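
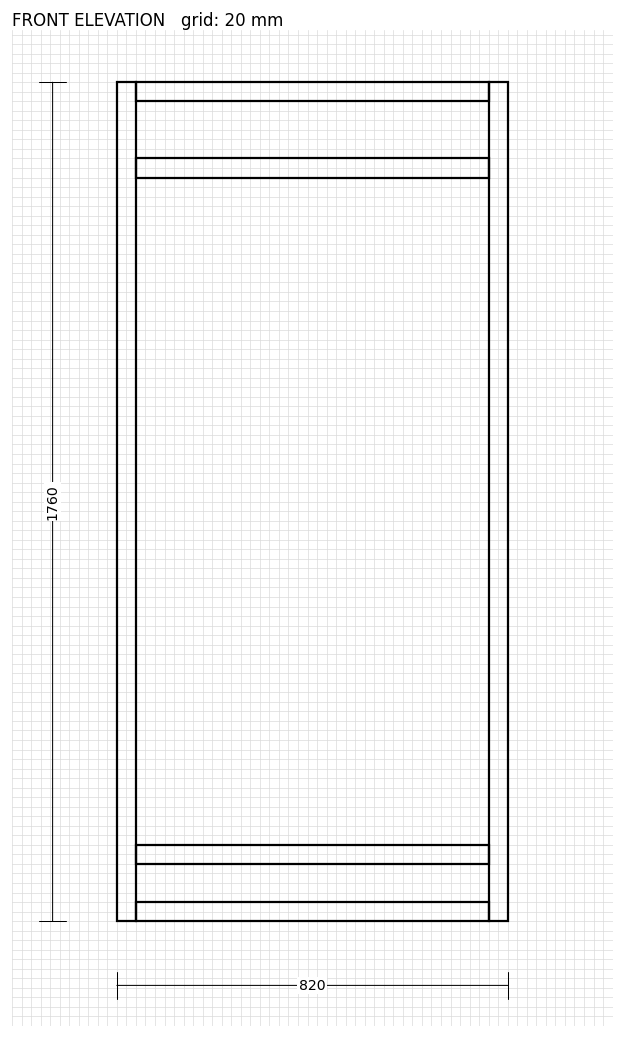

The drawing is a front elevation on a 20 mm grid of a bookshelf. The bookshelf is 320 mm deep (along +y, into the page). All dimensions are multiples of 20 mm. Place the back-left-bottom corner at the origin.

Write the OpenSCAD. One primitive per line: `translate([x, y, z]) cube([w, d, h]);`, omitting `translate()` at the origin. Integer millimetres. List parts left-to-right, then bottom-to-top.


cube([40, 320, 1760]);
translate([40, 0, 0]) cube([740, 320, 40]);
translate([40, 0, 120]) cube([740, 320, 40]);
translate([40, 0, 1560]) cube([740, 320, 40]);
translate([40, 0, 1720]) cube([740, 320, 40]);
translate([780, 0, 0]) cube([40, 320, 1760]);


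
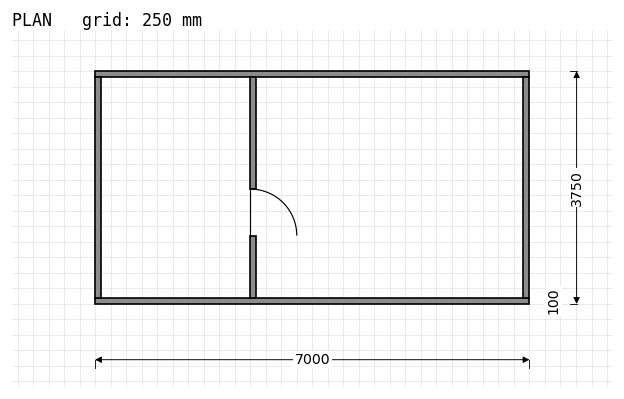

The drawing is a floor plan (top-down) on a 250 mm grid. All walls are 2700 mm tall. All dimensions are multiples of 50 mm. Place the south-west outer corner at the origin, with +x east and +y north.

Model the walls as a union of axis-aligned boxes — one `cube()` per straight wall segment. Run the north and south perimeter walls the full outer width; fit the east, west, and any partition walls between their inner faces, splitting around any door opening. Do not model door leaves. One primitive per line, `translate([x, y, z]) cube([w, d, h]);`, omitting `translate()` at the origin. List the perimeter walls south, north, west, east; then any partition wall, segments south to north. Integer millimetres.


cube([7000, 100, 2700]);
translate([0, 3650, 0]) cube([7000, 100, 2700]);
translate([0, 100, 0]) cube([100, 3550, 2700]);
translate([6900, 100, 0]) cube([100, 3550, 2700]);
translate([2500, 100, 0]) cube([100, 1000, 2700]);
translate([2500, 1850, 0]) cube([100, 1800, 2700]);


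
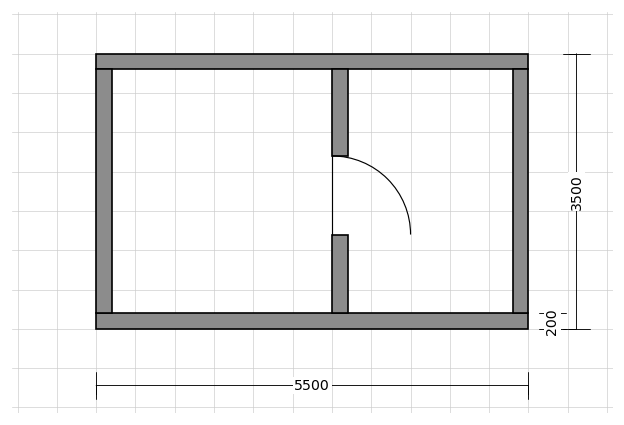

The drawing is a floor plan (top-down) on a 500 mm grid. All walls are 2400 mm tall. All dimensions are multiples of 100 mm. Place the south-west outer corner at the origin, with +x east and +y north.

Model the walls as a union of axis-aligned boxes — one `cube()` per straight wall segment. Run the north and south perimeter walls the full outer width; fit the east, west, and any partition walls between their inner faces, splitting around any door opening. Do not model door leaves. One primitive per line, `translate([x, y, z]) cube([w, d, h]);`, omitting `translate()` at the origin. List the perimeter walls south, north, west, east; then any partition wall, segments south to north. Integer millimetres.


cube([5500, 200, 2400]);
translate([0, 3300, 0]) cube([5500, 200, 2400]);
translate([0, 200, 0]) cube([200, 3100, 2400]);
translate([5300, 200, 0]) cube([200, 3100, 2400]);
translate([3000, 200, 0]) cube([200, 1000, 2400]);
translate([3000, 2200, 0]) cube([200, 1100, 2400]);


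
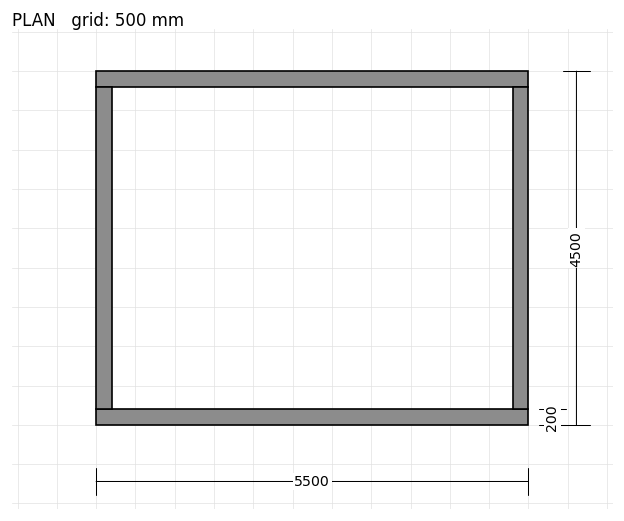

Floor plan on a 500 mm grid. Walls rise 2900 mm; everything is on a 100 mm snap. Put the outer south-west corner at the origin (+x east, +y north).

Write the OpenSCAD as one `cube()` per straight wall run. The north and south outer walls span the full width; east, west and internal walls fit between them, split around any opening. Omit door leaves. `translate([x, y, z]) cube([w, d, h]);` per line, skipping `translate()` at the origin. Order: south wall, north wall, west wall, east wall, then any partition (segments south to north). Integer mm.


cube([5500, 200, 2900]);
translate([0, 4300, 0]) cube([5500, 200, 2900]);
translate([0, 200, 0]) cube([200, 4100, 2900]);
translate([5300, 200, 0]) cube([200, 4100, 2900]);


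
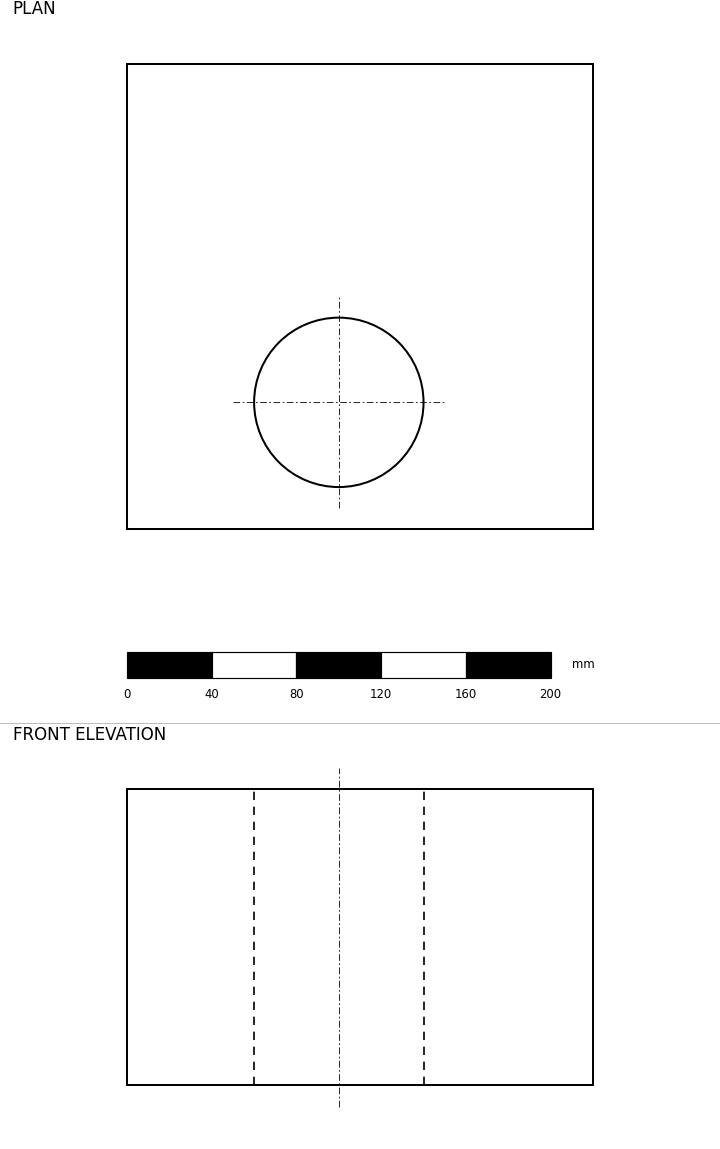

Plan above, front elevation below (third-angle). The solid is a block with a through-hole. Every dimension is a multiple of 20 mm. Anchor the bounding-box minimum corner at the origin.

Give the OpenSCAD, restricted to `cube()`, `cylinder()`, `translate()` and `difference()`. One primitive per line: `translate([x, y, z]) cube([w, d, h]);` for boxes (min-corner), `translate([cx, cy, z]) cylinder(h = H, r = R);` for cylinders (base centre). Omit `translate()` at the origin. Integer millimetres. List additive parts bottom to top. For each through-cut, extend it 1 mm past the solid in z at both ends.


difference() {
  cube([220, 220, 140]);
  translate([100, 60, -1]) cylinder(h = 142, r = 40);
}


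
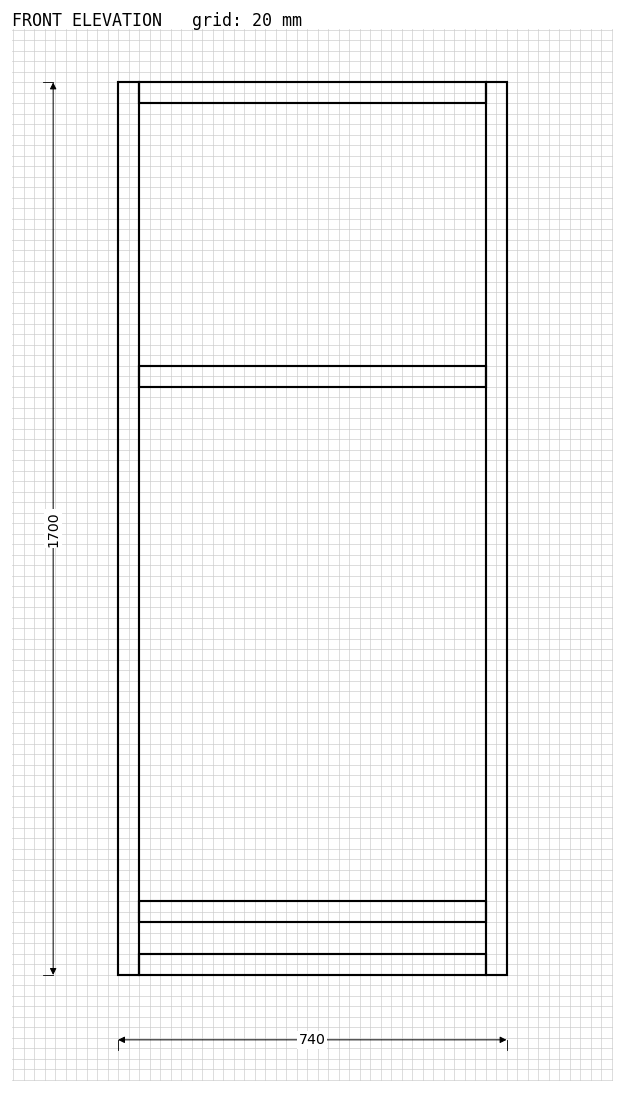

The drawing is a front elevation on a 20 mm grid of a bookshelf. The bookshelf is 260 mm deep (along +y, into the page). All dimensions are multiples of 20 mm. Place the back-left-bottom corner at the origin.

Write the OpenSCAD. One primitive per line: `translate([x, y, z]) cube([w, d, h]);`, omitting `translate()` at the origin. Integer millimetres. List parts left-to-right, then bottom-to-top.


cube([40, 260, 1700]);
translate([40, 0, 0]) cube([660, 260, 40]);
translate([40, 0, 100]) cube([660, 260, 40]);
translate([40, 0, 1120]) cube([660, 260, 40]);
translate([40, 0, 1660]) cube([660, 260, 40]);
translate([700, 0, 0]) cube([40, 260, 1700]);


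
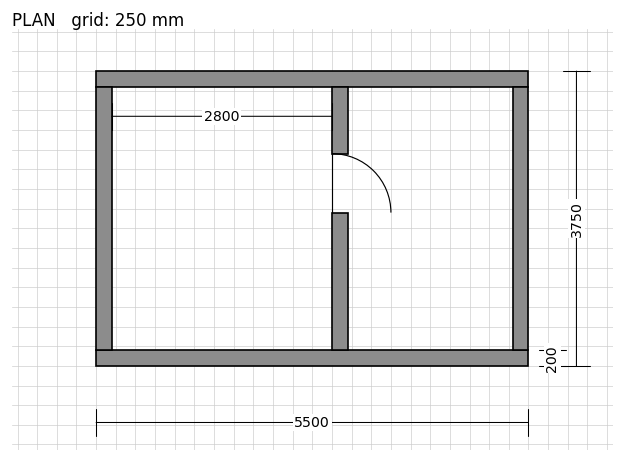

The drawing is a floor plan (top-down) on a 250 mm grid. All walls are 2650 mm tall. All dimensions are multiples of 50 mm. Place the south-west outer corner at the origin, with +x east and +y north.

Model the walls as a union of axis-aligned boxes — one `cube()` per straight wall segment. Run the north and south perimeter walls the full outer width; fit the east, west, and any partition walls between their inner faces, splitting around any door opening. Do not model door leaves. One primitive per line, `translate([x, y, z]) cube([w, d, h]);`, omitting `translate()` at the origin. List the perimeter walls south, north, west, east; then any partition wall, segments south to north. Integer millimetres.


cube([5500, 200, 2650]);
translate([0, 3550, 0]) cube([5500, 200, 2650]);
translate([0, 200, 0]) cube([200, 3350, 2650]);
translate([5300, 200, 0]) cube([200, 3350, 2650]);
translate([3000, 200, 0]) cube([200, 1750, 2650]);
translate([3000, 2700, 0]) cube([200, 850, 2650]);


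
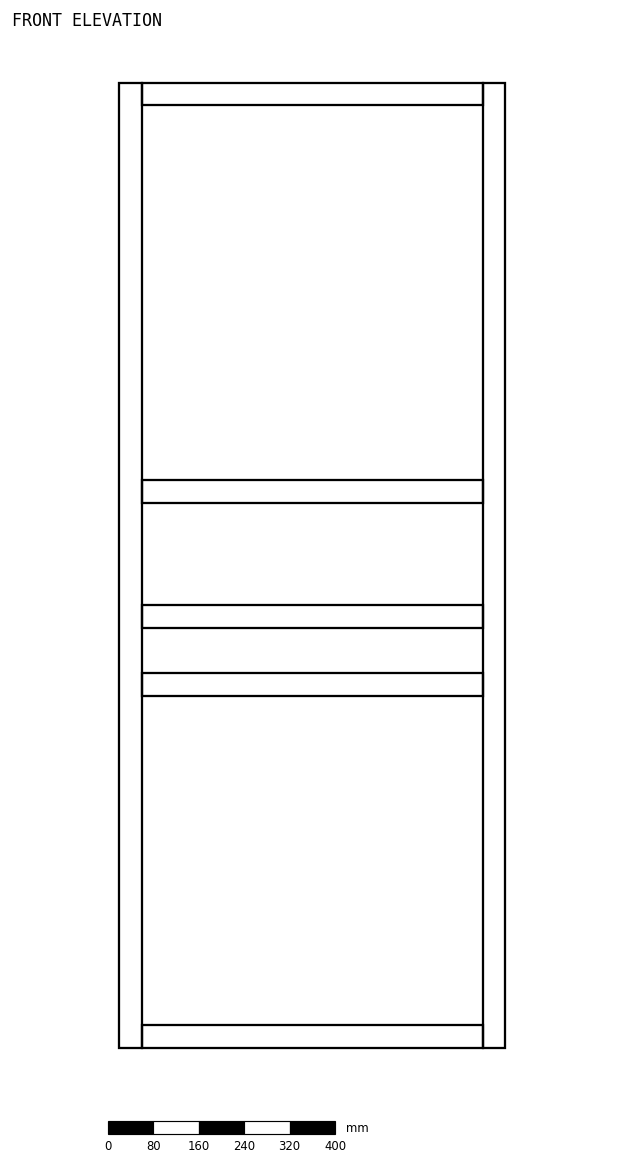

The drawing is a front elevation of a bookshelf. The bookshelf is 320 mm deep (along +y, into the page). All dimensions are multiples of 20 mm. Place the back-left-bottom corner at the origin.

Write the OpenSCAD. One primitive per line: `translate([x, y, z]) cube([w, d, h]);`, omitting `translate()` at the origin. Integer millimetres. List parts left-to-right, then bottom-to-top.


cube([40, 320, 1700]);
translate([40, 0, 0]) cube([600, 320, 40]);
translate([40, 0, 620]) cube([600, 320, 40]);
translate([40, 0, 740]) cube([600, 320, 40]);
translate([40, 0, 960]) cube([600, 320, 40]);
translate([40, 0, 1660]) cube([600, 320, 40]);
translate([640, 0, 0]) cube([40, 320, 1700]);


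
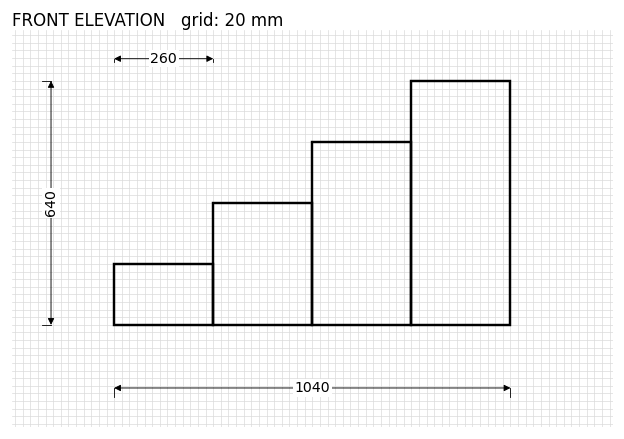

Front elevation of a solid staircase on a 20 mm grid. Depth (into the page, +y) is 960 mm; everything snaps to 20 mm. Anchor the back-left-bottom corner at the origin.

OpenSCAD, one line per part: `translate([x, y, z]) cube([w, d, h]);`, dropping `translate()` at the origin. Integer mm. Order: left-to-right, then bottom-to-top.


cube([260, 960, 160]);
translate([260, 0, 0]) cube([260, 960, 320]);
translate([520, 0, 0]) cube([260, 960, 480]);
translate([780, 0, 0]) cube([260, 960, 640]);


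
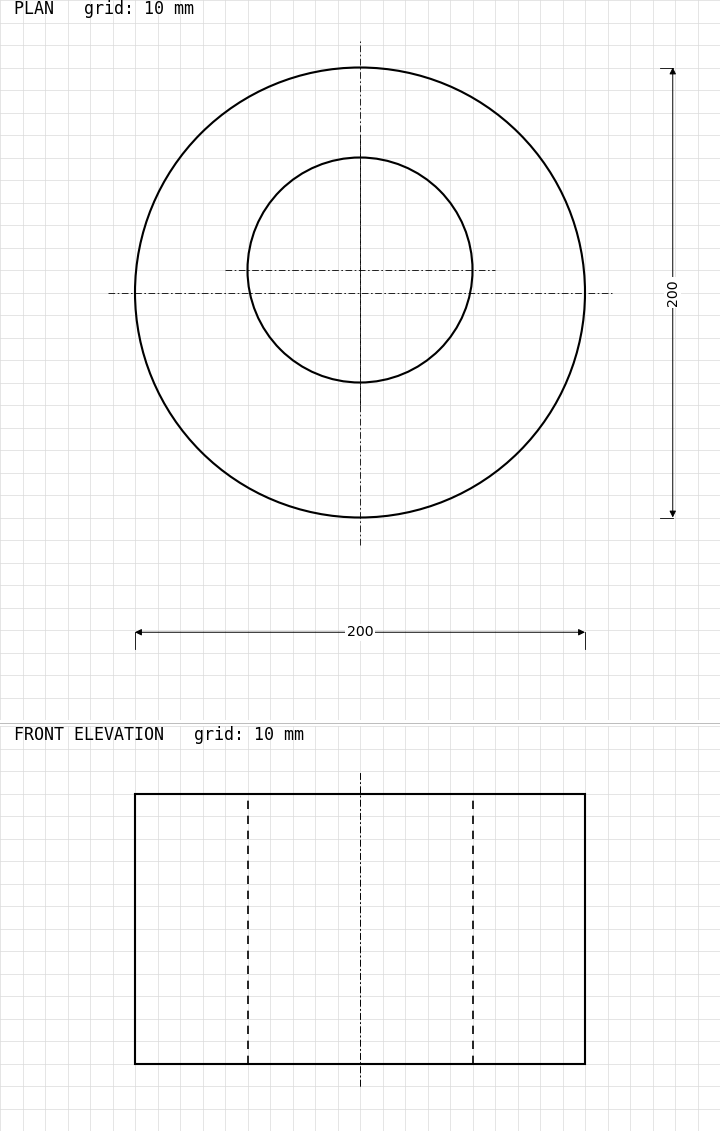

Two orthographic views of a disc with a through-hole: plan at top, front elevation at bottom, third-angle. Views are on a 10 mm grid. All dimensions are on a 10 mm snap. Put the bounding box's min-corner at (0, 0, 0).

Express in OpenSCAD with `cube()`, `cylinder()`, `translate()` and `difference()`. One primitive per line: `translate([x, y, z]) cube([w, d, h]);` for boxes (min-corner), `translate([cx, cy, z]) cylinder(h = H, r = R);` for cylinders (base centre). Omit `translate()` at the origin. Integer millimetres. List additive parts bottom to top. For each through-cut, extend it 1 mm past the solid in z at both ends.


difference() {
  translate([100, 100, 0]) cylinder(h = 120, r = 100);
  translate([100, 110, -1]) cylinder(h = 122, r = 50);
}


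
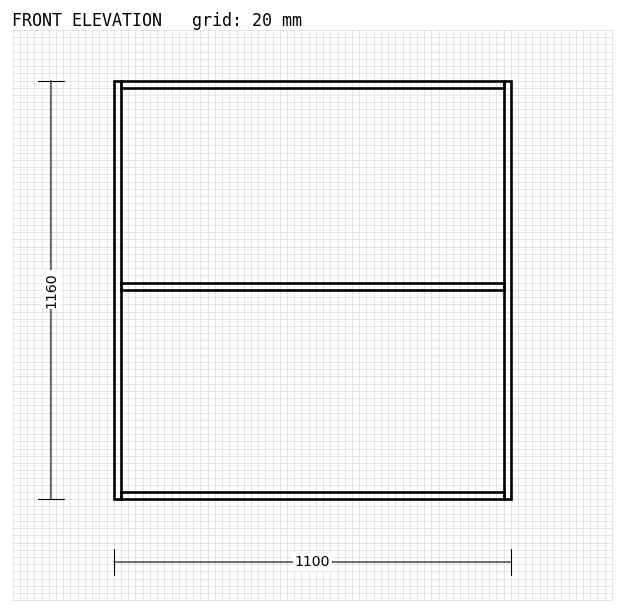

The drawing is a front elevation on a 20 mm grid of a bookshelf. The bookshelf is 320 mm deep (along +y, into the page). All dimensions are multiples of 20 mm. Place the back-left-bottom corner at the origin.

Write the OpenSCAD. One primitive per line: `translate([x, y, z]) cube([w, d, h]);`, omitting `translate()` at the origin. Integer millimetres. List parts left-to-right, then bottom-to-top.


cube([20, 320, 1160]);
translate([20, 0, 0]) cube([1060, 320, 20]);
translate([20, 0, 580]) cube([1060, 320, 20]);
translate([20, 0, 1140]) cube([1060, 320, 20]);
translate([1080, 0, 0]) cube([20, 320, 1160]);


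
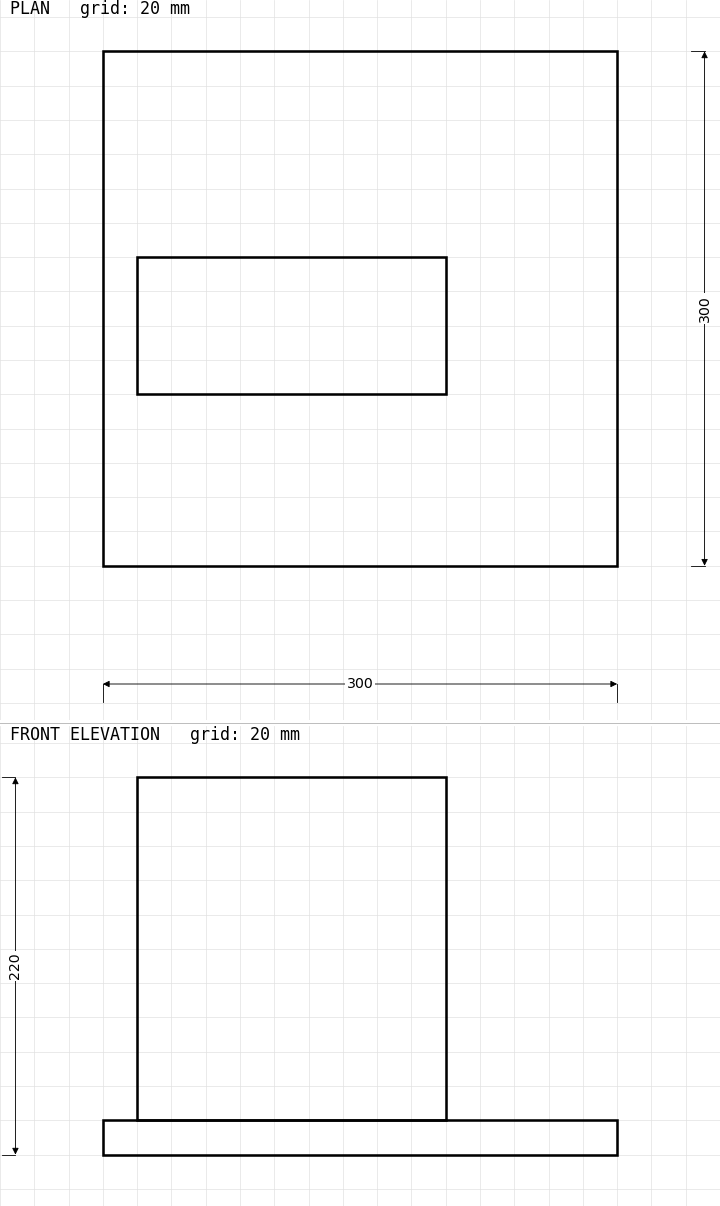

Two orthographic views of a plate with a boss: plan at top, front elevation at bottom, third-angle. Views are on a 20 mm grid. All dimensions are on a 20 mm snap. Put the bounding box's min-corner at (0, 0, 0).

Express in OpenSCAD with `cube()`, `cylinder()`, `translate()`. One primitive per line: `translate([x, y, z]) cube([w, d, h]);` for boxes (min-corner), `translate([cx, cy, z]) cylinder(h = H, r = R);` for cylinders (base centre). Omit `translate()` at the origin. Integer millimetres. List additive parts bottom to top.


cube([300, 300, 20]);
translate([20, 100, 20]) cube([180, 80, 200]);


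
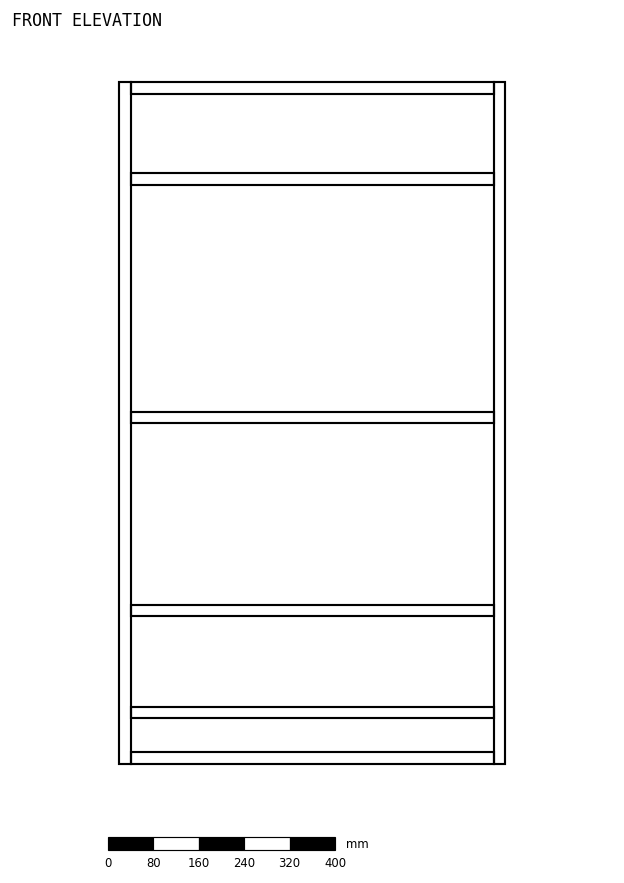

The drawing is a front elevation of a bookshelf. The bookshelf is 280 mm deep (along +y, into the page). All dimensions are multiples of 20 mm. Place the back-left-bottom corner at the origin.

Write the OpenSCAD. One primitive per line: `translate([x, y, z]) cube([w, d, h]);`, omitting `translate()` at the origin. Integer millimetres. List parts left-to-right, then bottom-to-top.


cube([20, 280, 1200]);
translate([20, 0, 0]) cube([640, 280, 20]);
translate([20, 0, 80]) cube([640, 280, 20]);
translate([20, 0, 260]) cube([640, 280, 20]);
translate([20, 0, 600]) cube([640, 280, 20]);
translate([20, 0, 1020]) cube([640, 280, 20]);
translate([20, 0, 1180]) cube([640, 280, 20]);
translate([660, 0, 0]) cube([20, 280, 1200]);


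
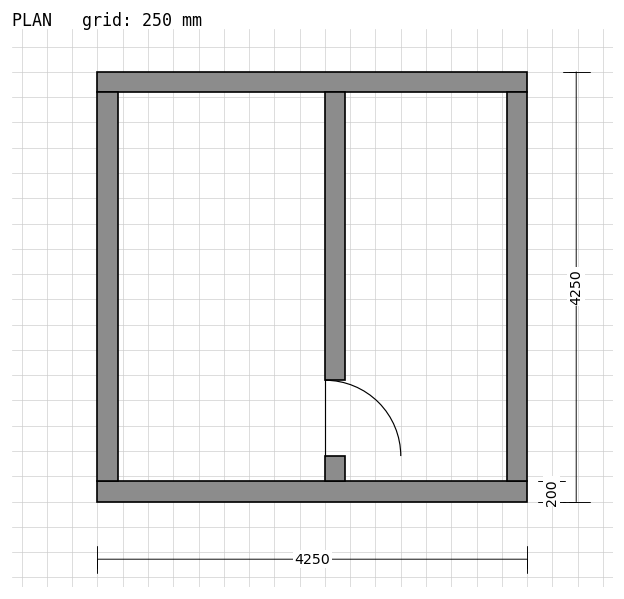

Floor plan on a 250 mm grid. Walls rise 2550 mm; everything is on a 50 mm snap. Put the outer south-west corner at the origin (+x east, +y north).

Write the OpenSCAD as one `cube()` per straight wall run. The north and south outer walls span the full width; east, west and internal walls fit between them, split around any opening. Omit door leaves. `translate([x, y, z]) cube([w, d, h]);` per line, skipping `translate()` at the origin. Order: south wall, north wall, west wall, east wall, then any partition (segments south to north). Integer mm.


cube([4250, 200, 2550]);
translate([0, 4050, 0]) cube([4250, 200, 2550]);
translate([0, 200, 0]) cube([200, 3850, 2550]);
translate([4050, 200, 0]) cube([200, 3850, 2550]);
translate([2250, 200, 0]) cube([200, 250, 2550]);
translate([2250, 1200, 0]) cube([200, 2850, 2550]);


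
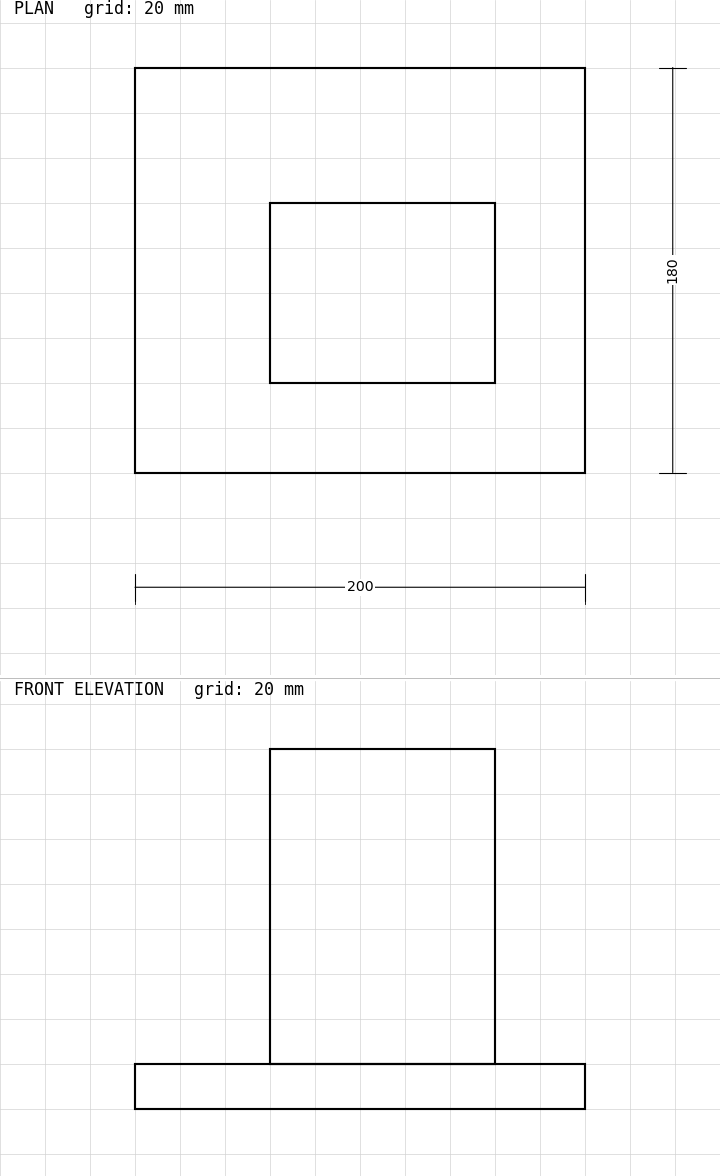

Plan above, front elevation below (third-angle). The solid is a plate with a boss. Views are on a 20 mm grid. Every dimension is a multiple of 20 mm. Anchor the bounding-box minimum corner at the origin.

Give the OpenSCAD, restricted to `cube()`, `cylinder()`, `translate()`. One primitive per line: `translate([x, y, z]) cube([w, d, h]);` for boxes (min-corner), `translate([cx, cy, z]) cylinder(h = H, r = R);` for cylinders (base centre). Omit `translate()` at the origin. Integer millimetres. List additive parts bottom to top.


cube([200, 180, 20]);
translate([60, 40, 20]) cube([100, 80, 140]);


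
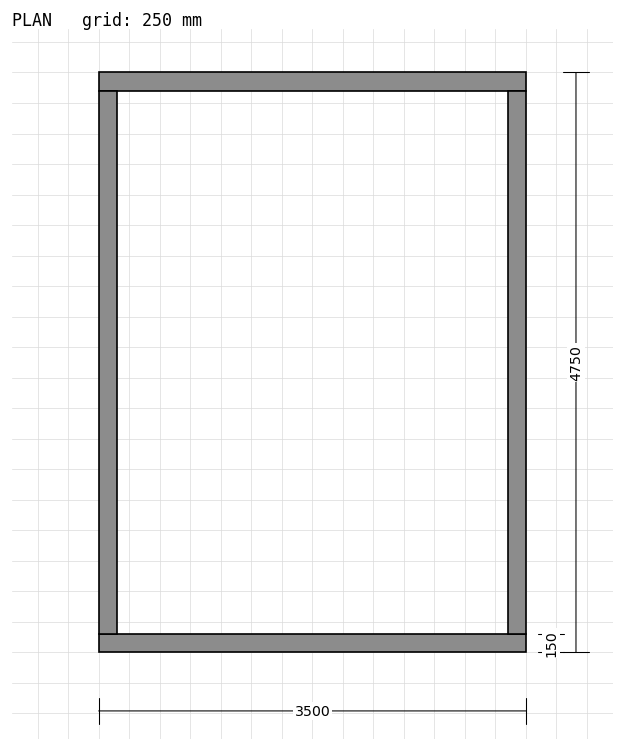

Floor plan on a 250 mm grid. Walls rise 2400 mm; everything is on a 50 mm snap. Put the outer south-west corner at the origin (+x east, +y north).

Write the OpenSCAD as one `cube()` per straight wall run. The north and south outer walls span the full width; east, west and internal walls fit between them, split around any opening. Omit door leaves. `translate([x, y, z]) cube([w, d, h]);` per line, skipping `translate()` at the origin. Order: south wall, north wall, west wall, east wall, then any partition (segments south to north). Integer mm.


cube([3500, 150, 2400]);
translate([0, 4600, 0]) cube([3500, 150, 2400]);
translate([0, 150, 0]) cube([150, 4450, 2400]);
translate([3350, 150, 0]) cube([150, 4450, 2400]);


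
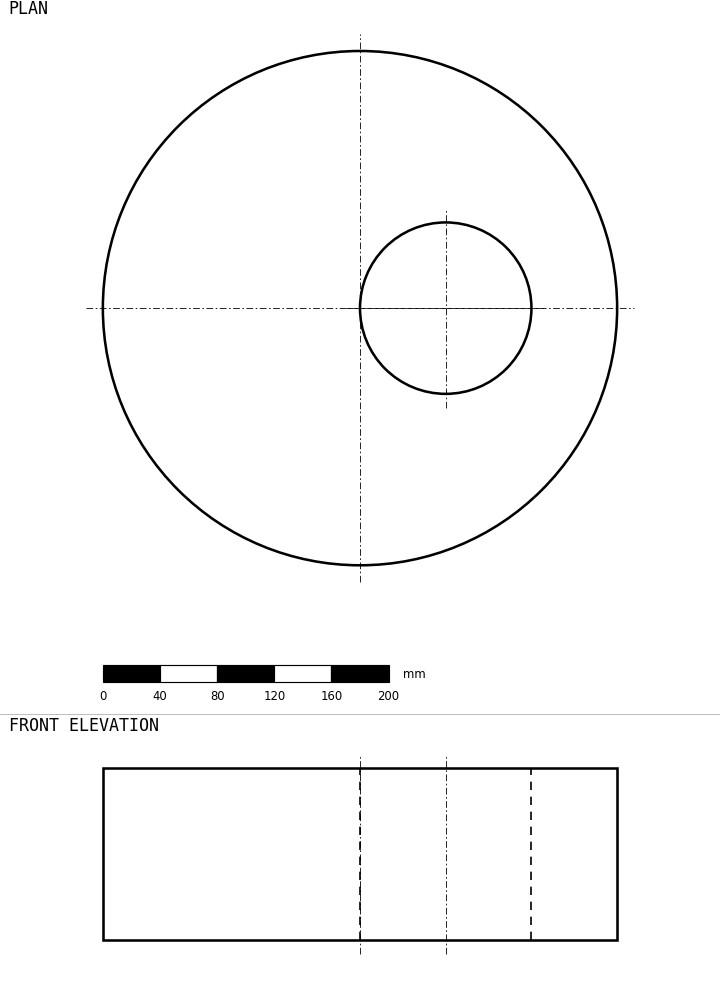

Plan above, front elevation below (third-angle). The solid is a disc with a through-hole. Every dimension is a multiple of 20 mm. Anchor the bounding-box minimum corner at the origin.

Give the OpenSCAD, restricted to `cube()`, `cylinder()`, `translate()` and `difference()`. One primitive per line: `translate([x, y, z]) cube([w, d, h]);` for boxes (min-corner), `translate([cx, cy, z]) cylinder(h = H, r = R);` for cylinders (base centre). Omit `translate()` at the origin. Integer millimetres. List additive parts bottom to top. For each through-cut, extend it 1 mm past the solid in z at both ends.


difference() {
  translate([180, 180, 0]) cylinder(h = 120, r = 180);
  translate([240, 180, -1]) cylinder(h = 122, r = 60);
}


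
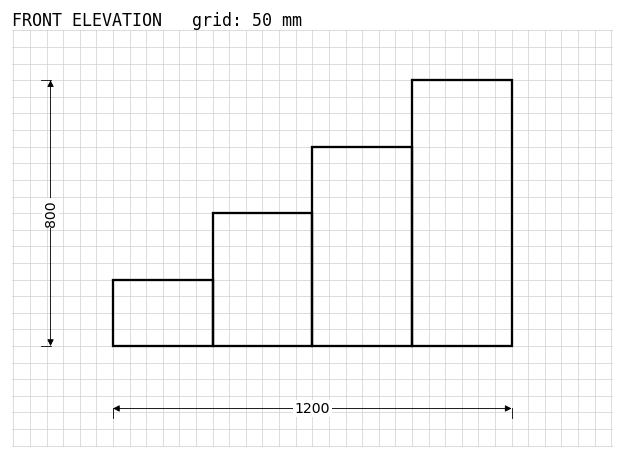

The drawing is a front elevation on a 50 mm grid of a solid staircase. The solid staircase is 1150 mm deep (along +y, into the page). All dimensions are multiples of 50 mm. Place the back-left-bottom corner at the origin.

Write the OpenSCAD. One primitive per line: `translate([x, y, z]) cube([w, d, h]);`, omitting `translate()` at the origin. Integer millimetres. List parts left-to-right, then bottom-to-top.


cube([300, 1150, 200]);
translate([300, 0, 0]) cube([300, 1150, 400]);
translate([600, 0, 0]) cube([300, 1150, 600]);
translate([900, 0, 0]) cube([300, 1150, 800]);


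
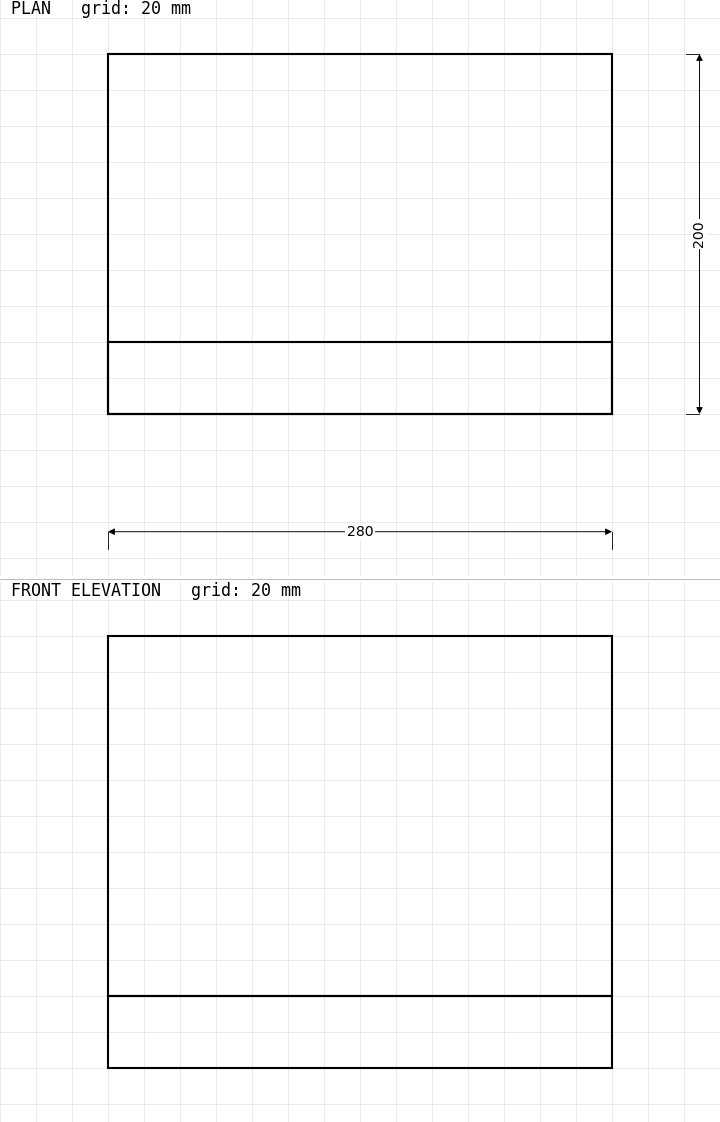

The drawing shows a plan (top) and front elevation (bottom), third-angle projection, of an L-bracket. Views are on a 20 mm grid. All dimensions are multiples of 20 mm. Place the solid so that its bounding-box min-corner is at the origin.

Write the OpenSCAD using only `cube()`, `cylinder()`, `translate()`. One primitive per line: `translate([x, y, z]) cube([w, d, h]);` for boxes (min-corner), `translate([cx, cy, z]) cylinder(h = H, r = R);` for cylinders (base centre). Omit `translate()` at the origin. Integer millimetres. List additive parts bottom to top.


cube([280, 200, 40]);
translate([0, 0, 40]) cube([280, 40, 200]);


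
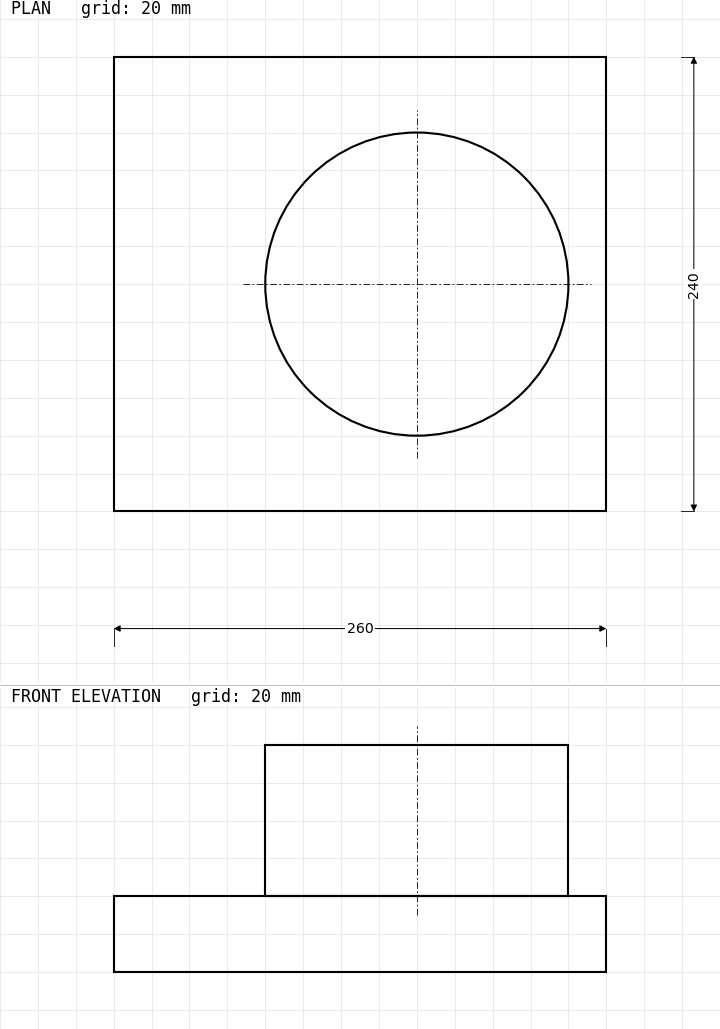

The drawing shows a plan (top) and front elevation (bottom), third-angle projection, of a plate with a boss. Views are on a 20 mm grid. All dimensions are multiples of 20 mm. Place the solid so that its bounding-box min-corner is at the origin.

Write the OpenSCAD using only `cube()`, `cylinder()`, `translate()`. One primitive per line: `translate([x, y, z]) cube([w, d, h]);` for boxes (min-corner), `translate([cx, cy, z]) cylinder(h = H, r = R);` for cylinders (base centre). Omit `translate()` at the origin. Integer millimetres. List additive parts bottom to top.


cube([260, 240, 40]);
translate([160, 120, 40]) cylinder(h = 80, r = 80);


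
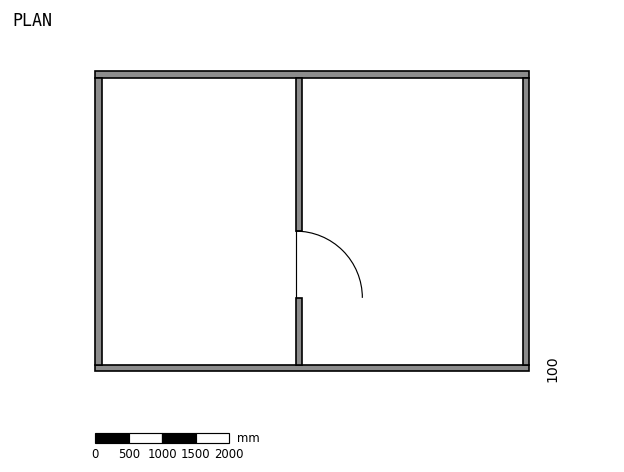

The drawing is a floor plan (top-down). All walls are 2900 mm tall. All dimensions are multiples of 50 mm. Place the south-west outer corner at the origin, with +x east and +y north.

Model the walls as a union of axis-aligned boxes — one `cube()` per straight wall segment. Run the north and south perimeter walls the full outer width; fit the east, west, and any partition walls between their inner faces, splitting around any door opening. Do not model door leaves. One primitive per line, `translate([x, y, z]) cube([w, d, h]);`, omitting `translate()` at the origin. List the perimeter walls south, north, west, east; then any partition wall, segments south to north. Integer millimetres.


cube([6500, 100, 2900]);
translate([0, 4400, 0]) cube([6500, 100, 2900]);
translate([0, 100, 0]) cube([100, 4300, 2900]);
translate([6400, 100, 0]) cube([100, 4300, 2900]);
translate([3000, 100, 0]) cube([100, 1000, 2900]);
translate([3000, 2100, 0]) cube([100, 2300, 2900]);


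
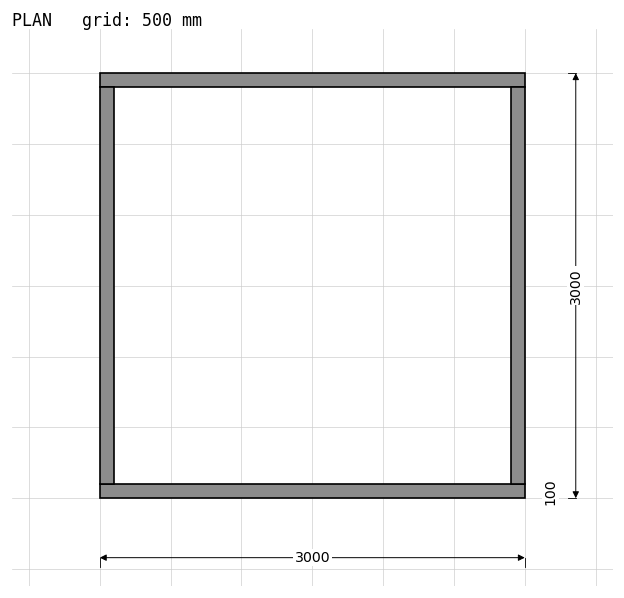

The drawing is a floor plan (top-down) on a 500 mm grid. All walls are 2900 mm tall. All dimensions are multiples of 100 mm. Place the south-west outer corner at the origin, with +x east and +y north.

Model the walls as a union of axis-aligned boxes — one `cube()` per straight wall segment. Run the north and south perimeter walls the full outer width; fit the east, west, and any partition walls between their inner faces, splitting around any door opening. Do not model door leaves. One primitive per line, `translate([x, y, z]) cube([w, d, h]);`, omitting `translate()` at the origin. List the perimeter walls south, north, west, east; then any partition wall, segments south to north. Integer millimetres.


cube([3000, 100, 2900]);
translate([0, 2900, 0]) cube([3000, 100, 2900]);
translate([0, 100, 0]) cube([100, 2800, 2900]);
translate([2900, 100, 0]) cube([100, 2800, 2900]);


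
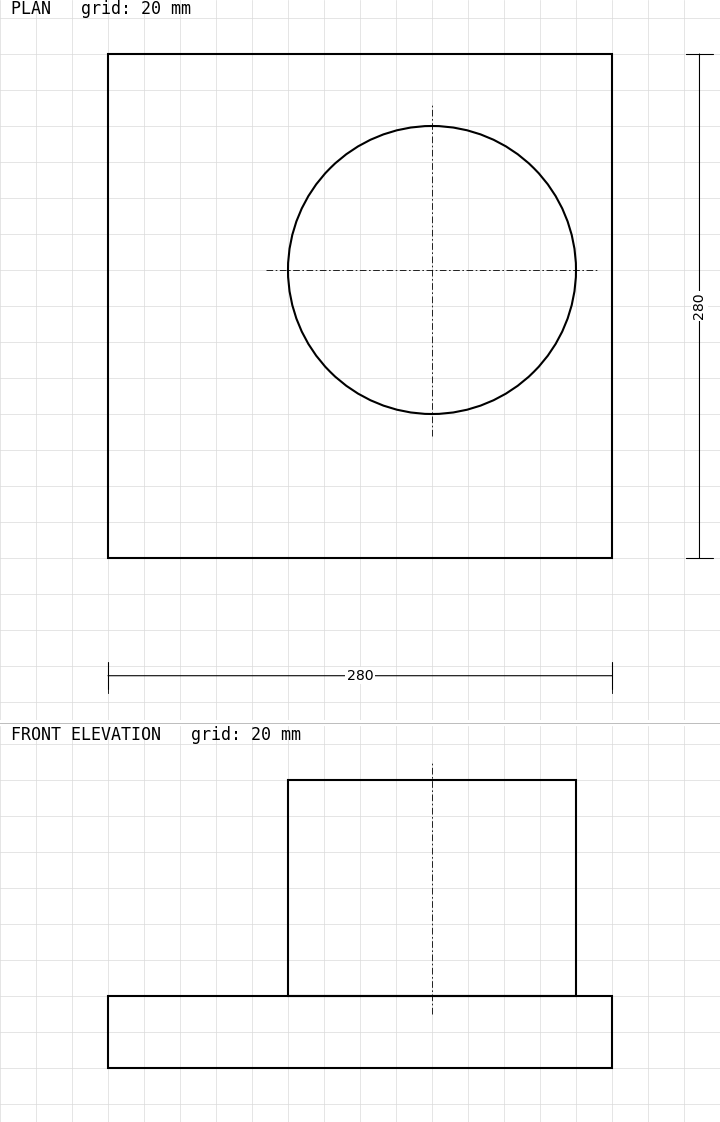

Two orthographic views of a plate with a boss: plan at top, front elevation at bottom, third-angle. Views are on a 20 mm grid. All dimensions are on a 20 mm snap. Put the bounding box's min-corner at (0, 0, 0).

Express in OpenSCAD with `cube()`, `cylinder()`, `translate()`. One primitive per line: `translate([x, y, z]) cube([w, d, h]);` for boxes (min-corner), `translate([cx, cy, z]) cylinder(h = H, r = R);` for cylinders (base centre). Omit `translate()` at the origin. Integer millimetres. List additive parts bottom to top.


cube([280, 280, 40]);
translate([180, 160, 40]) cylinder(h = 120, r = 80);


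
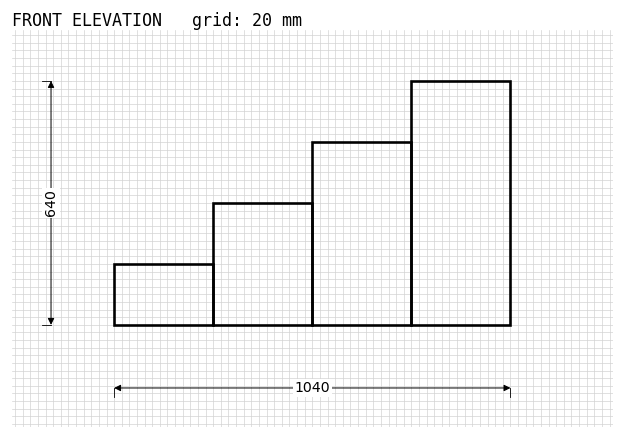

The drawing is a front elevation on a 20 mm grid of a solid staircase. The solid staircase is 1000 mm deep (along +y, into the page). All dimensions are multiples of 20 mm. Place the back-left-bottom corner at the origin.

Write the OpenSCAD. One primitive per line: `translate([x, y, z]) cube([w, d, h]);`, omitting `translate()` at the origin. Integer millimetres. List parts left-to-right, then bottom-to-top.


cube([260, 1000, 160]);
translate([260, 0, 0]) cube([260, 1000, 320]);
translate([520, 0, 0]) cube([260, 1000, 480]);
translate([780, 0, 0]) cube([260, 1000, 640]);


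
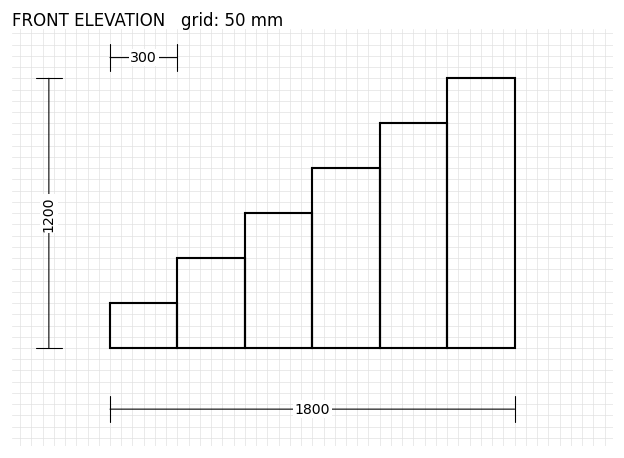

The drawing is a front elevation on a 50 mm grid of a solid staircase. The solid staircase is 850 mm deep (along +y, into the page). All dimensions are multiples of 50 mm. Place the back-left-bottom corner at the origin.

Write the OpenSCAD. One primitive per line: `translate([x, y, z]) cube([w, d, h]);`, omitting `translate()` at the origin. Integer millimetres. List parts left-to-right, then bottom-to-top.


cube([300, 850, 200]);
translate([300, 0, 0]) cube([300, 850, 400]);
translate([600, 0, 0]) cube([300, 850, 600]);
translate([900, 0, 0]) cube([300, 850, 800]);
translate([1200, 0, 0]) cube([300, 850, 1000]);
translate([1500, 0, 0]) cube([300, 850, 1200]);


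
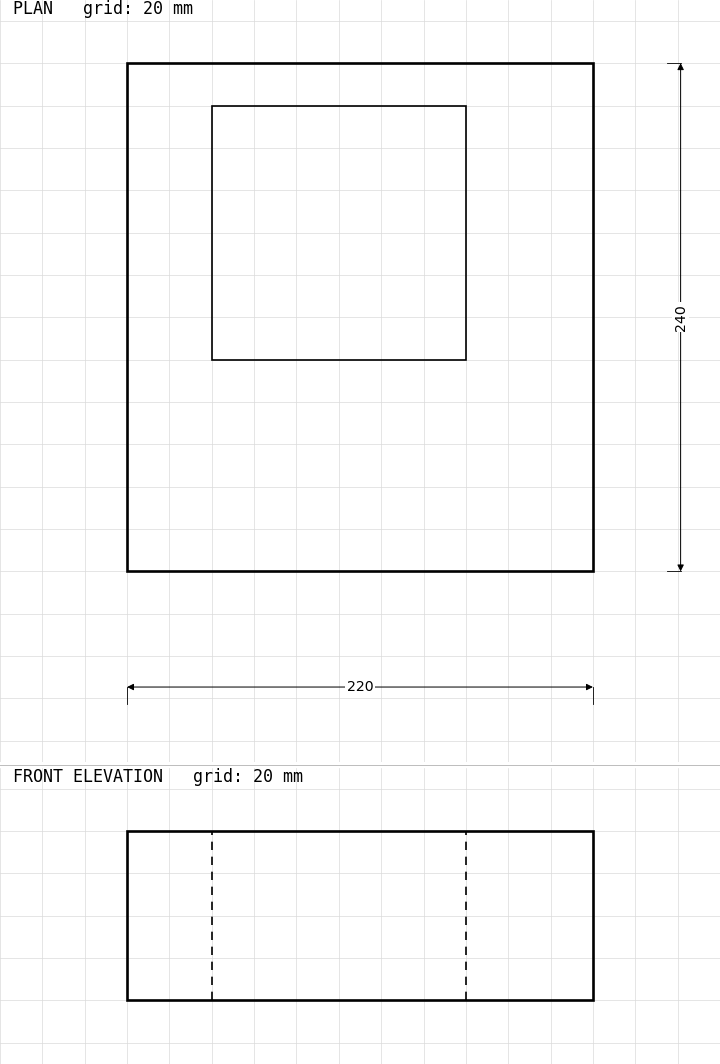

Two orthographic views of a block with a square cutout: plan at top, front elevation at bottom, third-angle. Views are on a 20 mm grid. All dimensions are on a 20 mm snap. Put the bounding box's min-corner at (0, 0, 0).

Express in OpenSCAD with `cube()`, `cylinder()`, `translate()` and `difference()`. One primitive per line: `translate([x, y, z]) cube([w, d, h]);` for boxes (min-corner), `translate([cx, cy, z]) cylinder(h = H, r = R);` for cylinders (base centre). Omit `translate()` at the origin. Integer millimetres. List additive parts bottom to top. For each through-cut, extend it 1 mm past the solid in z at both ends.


difference() {
  cube([220, 240, 80]);
  translate([40, 100, -1]) cube([120, 120, 82]);
}


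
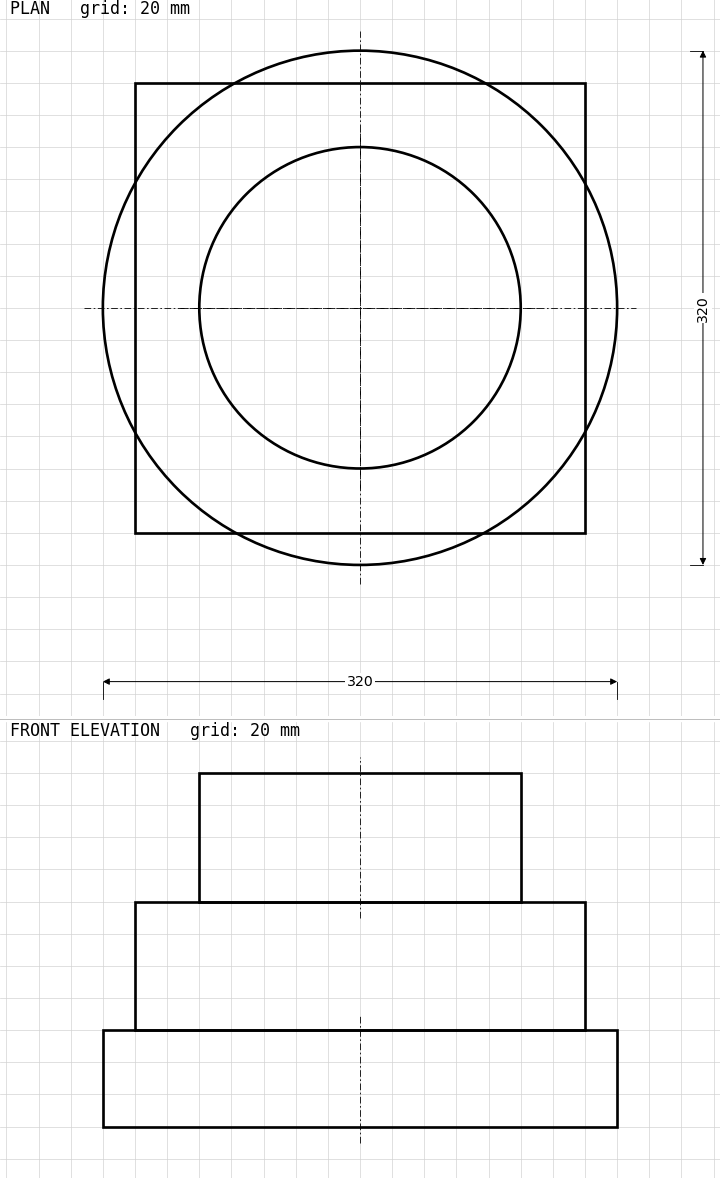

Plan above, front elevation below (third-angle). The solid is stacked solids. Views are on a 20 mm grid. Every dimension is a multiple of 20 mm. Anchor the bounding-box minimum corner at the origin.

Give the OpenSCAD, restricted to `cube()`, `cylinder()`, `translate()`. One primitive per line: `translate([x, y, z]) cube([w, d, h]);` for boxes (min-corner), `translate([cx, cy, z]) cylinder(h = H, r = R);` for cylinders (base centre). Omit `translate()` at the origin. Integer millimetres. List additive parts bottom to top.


translate([160, 160, 0]) cylinder(h = 60, r = 160);
translate([20, 20, 60]) cube([280, 280, 80]);
translate([160, 160, 140]) cylinder(h = 80, r = 100);


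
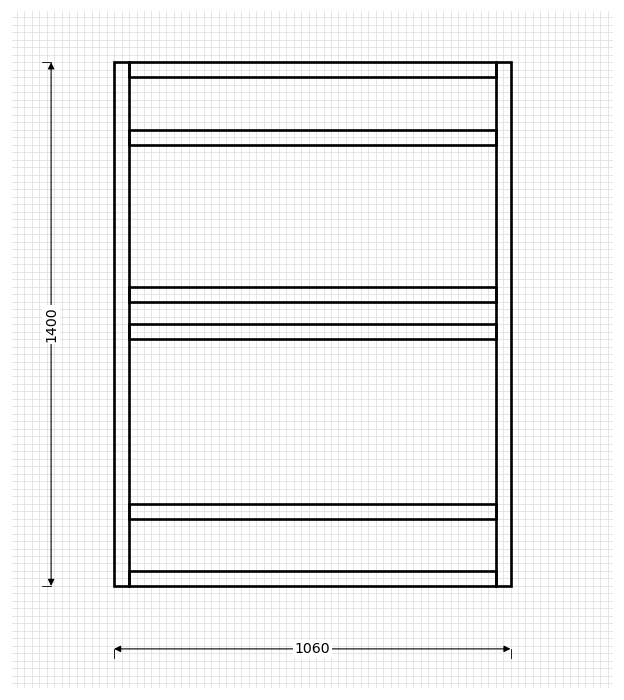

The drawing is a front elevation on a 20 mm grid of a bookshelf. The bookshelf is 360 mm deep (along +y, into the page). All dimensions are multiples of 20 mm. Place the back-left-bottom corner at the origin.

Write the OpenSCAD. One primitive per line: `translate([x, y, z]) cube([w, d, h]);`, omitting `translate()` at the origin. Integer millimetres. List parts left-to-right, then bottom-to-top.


cube([40, 360, 1400]);
translate([40, 0, 0]) cube([980, 360, 40]);
translate([40, 0, 180]) cube([980, 360, 40]);
translate([40, 0, 660]) cube([980, 360, 40]);
translate([40, 0, 760]) cube([980, 360, 40]);
translate([40, 0, 1180]) cube([980, 360, 40]);
translate([40, 0, 1360]) cube([980, 360, 40]);
translate([1020, 0, 0]) cube([40, 360, 1400]);


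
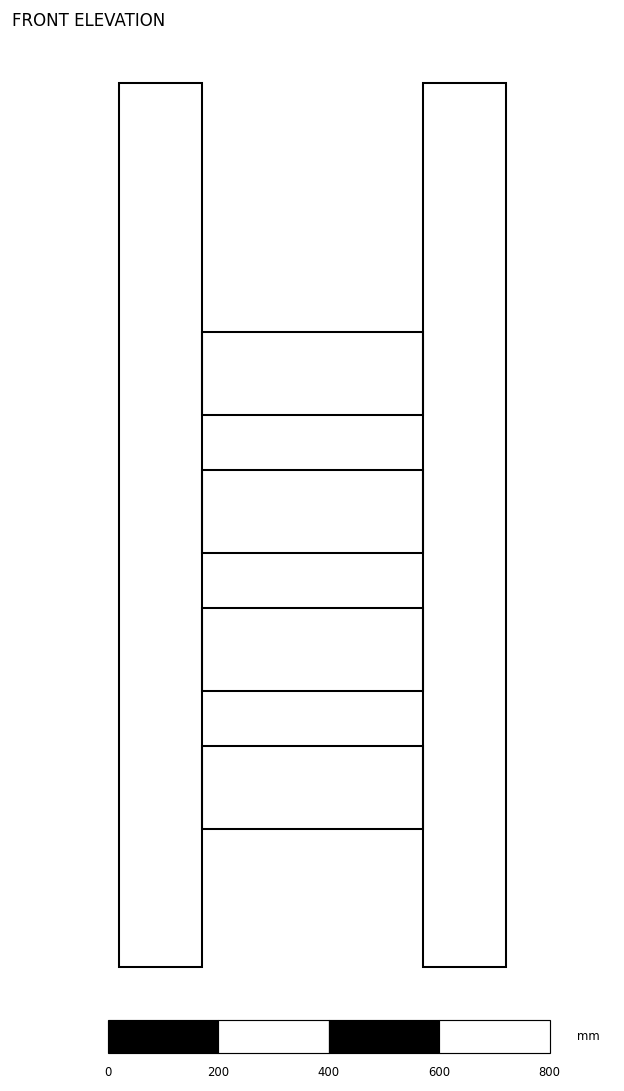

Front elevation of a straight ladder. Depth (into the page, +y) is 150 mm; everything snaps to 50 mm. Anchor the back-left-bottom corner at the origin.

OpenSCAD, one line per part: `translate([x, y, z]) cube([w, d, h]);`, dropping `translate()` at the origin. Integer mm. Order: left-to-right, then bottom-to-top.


cube([150, 150, 1600]);
translate([150, 0, 250]) cube([400, 150, 150]);
translate([150, 0, 500]) cube([400, 150, 150]);
translate([150, 0, 750]) cube([400, 150, 150]);
translate([150, 0, 1000]) cube([400, 150, 150]);
translate([550, 0, 0]) cube([150, 150, 1600]);


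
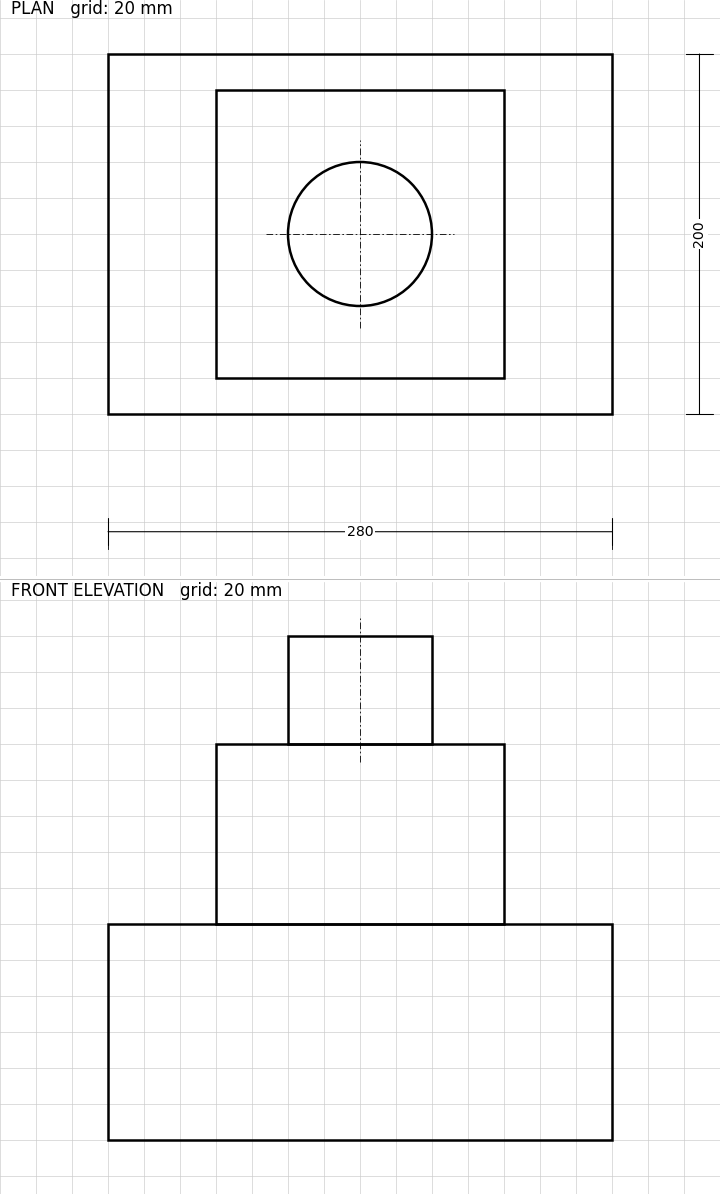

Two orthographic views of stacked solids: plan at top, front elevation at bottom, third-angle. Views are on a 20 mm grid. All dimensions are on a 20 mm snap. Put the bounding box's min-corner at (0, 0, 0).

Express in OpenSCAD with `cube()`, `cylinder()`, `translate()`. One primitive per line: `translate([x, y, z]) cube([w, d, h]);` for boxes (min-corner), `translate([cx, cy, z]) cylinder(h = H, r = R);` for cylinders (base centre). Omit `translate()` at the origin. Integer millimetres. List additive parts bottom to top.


cube([280, 200, 120]);
translate([60, 20, 120]) cube([160, 160, 100]);
translate([140, 100, 220]) cylinder(h = 60, r = 40);


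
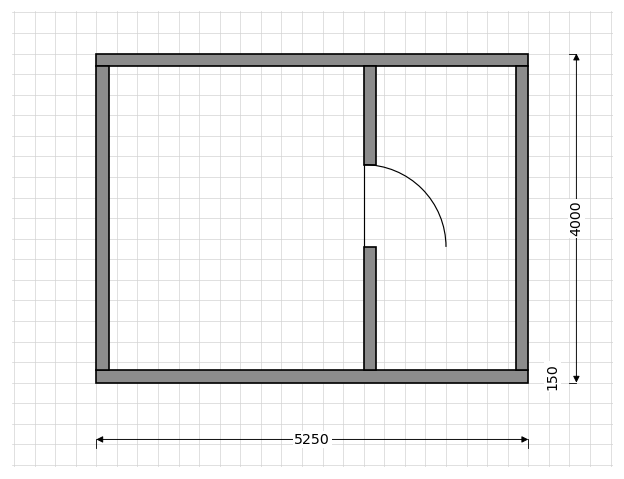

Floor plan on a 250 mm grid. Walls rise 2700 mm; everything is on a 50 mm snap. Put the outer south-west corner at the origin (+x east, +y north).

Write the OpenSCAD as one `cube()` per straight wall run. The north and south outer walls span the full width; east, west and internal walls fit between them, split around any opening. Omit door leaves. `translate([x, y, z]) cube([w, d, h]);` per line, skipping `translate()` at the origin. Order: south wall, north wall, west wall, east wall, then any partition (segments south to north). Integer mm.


cube([5250, 150, 2700]);
translate([0, 3850, 0]) cube([5250, 150, 2700]);
translate([0, 150, 0]) cube([150, 3700, 2700]);
translate([5100, 150, 0]) cube([150, 3700, 2700]);
translate([3250, 150, 0]) cube([150, 1500, 2700]);
translate([3250, 2650, 0]) cube([150, 1200, 2700]);


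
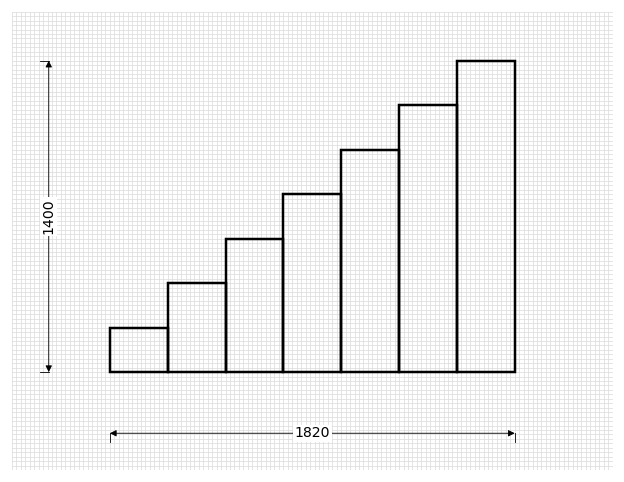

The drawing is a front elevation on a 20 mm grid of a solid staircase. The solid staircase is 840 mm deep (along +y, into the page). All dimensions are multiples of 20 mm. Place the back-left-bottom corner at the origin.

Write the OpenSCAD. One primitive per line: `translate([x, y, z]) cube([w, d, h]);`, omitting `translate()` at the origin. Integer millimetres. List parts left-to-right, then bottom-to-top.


cube([260, 840, 200]);
translate([260, 0, 0]) cube([260, 840, 400]);
translate([520, 0, 0]) cube([260, 840, 600]);
translate([780, 0, 0]) cube([260, 840, 800]);
translate([1040, 0, 0]) cube([260, 840, 1000]);
translate([1300, 0, 0]) cube([260, 840, 1200]);
translate([1560, 0, 0]) cube([260, 840, 1400]);


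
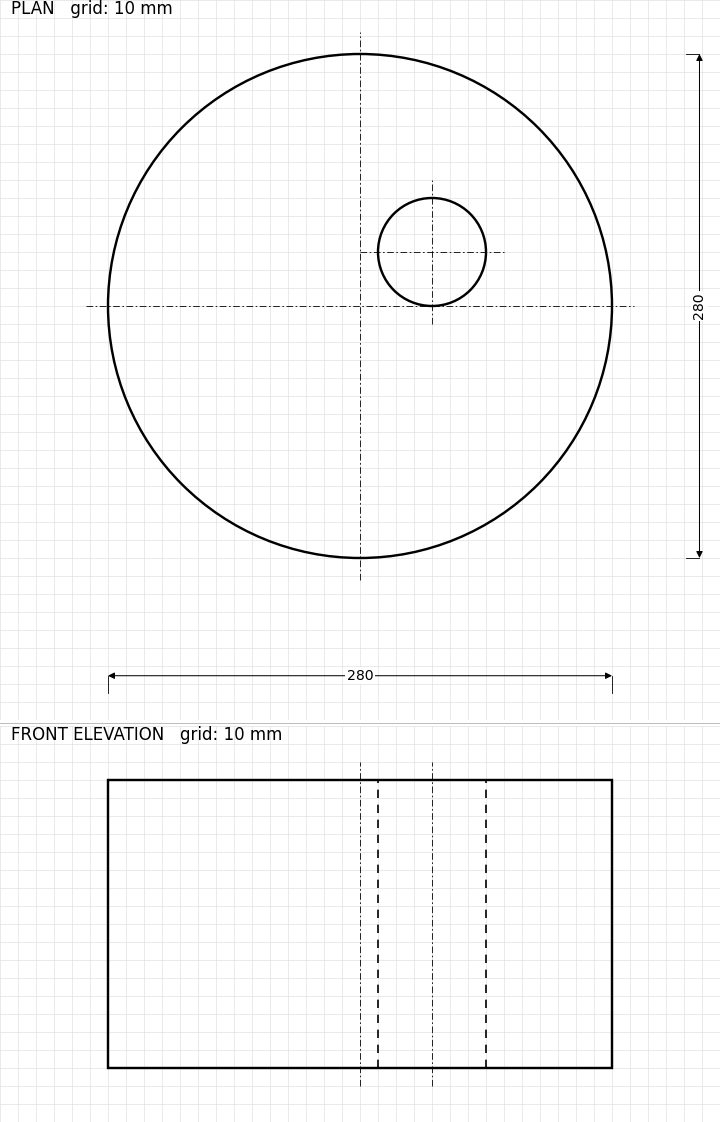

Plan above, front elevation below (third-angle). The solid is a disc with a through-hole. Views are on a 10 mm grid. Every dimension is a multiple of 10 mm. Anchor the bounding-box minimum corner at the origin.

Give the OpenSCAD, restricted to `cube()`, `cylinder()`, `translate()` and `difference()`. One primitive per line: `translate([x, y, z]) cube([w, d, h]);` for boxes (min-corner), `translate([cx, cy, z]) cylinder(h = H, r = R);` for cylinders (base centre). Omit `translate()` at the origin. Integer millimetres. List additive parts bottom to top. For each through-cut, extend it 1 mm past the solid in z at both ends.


difference() {
  translate([140, 140, 0]) cylinder(h = 160, r = 140);
  translate([180, 170, -1]) cylinder(h = 162, r = 30);
}


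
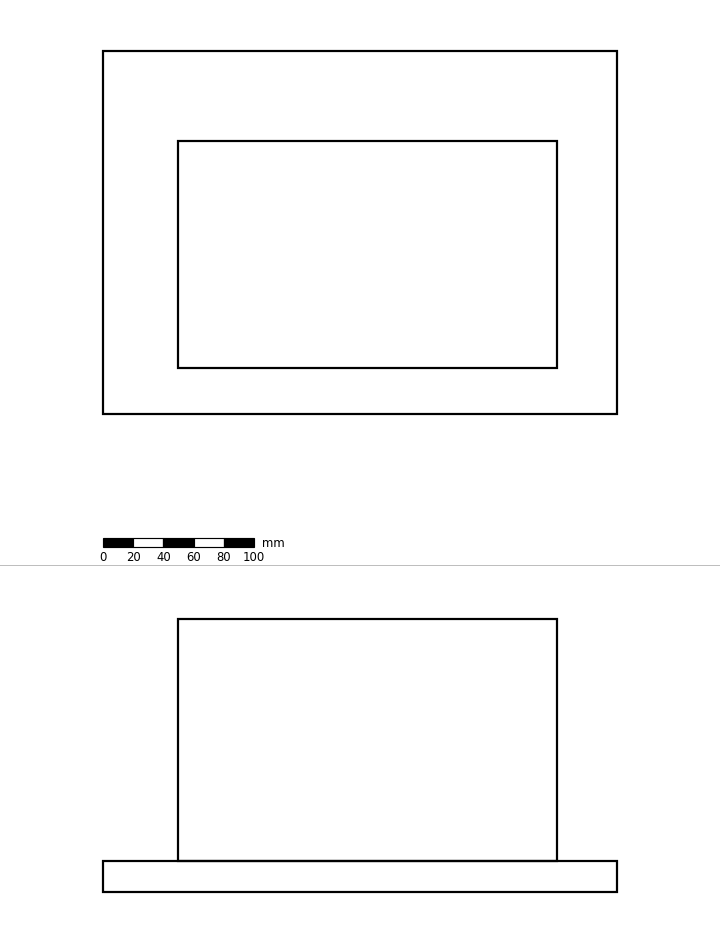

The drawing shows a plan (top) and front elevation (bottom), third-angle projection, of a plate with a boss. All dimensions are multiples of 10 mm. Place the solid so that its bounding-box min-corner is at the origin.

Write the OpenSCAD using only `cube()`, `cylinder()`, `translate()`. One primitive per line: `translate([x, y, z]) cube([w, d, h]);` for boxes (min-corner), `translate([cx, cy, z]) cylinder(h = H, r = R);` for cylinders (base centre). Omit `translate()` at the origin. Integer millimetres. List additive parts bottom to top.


cube([340, 240, 20]);
translate([50, 30, 20]) cube([250, 150, 160]);


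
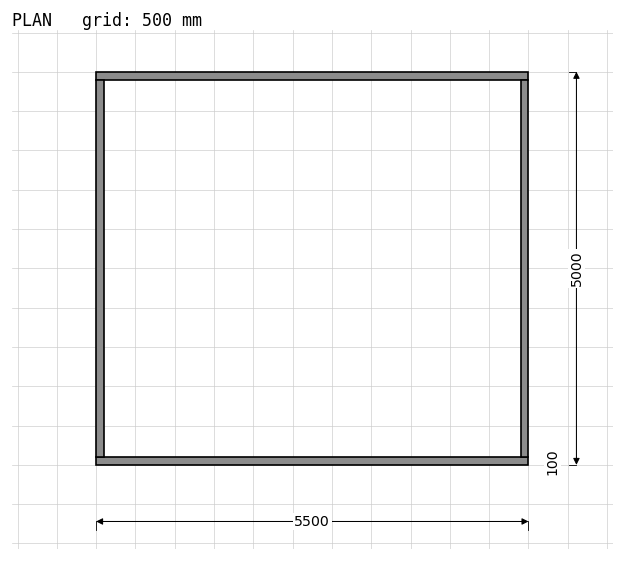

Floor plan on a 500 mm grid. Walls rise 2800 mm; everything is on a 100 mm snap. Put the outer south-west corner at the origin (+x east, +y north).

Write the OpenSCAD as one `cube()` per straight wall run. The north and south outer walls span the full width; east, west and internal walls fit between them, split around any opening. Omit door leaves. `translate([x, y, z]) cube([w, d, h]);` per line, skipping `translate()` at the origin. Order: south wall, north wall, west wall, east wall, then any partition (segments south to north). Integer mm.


cube([5500, 100, 2800]);
translate([0, 4900, 0]) cube([5500, 100, 2800]);
translate([0, 100, 0]) cube([100, 4800, 2800]);
translate([5400, 100, 0]) cube([100, 4800, 2800]);


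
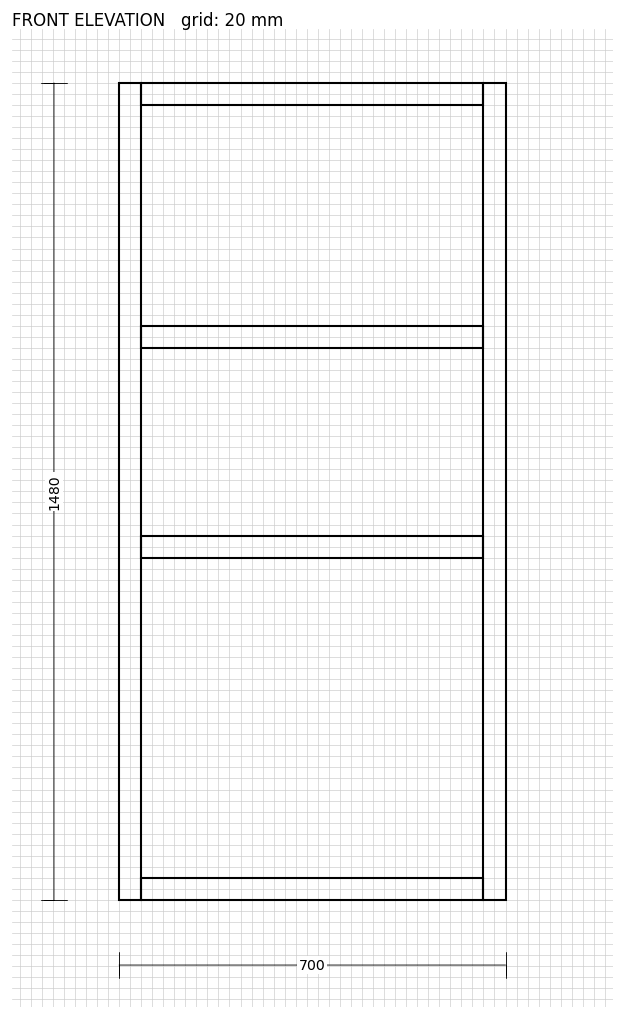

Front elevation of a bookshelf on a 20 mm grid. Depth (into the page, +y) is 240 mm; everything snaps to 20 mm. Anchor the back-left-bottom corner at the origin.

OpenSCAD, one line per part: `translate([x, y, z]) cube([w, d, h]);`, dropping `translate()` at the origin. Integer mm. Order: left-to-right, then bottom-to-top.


cube([40, 240, 1480]);
translate([40, 0, 0]) cube([620, 240, 40]);
translate([40, 0, 620]) cube([620, 240, 40]);
translate([40, 0, 1000]) cube([620, 240, 40]);
translate([40, 0, 1440]) cube([620, 240, 40]);
translate([660, 0, 0]) cube([40, 240, 1480]);


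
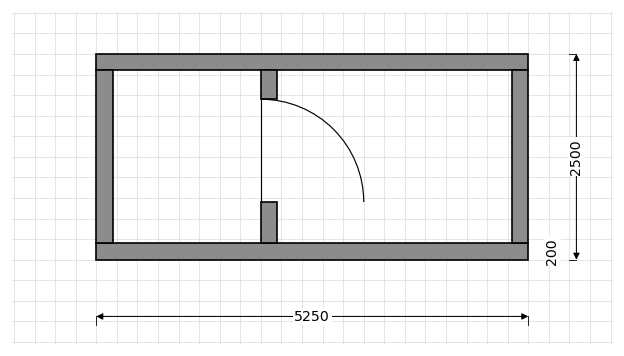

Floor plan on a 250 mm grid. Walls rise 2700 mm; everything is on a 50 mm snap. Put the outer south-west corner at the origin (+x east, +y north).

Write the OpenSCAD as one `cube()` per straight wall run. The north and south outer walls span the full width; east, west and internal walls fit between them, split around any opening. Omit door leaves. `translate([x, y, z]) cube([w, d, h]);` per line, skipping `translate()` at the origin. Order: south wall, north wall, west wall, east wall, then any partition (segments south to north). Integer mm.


cube([5250, 200, 2700]);
translate([0, 2300, 0]) cube([5250, 200, 2700]);
translate([0, 200, 0]) cube([200, 2100, 2700]);
translate([5050, 200, 0]) cube([200, 2100, 2700]);
translate([2000, 200, 0]) cube([200, 500, 2700]);
translate([2000, 1950, 0]) cube([200, 350, 2700]);


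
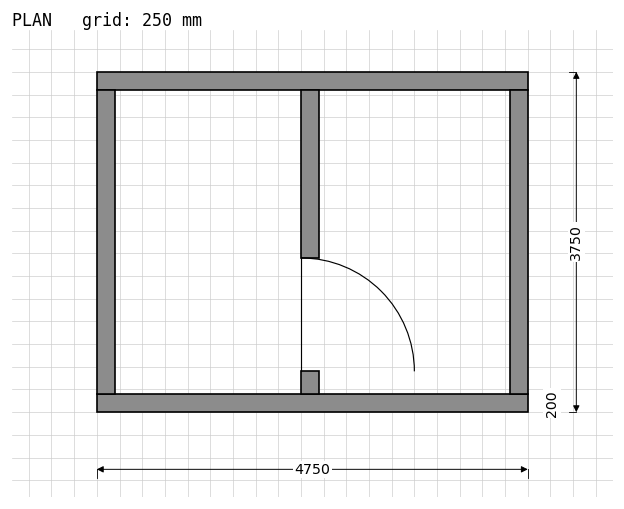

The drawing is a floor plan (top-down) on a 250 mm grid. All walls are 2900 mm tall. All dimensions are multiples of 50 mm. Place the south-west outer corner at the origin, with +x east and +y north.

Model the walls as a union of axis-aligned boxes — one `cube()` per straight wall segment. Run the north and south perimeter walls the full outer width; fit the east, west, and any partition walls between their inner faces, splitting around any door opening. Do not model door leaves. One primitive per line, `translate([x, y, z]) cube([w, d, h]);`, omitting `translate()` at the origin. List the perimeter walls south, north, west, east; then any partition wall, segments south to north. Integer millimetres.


cube([4750, 200, 2900]);
translate([0, 3550, 0]) cube([4750, 200, 2900]);
translate([0, 200, 0]) cube([200, 3350, 2900]);
translate([4550, 200, 0]) cube([200, 3350, 2900]);
translate([2250, 200, 0]) cube([200, 250, 2900]);
translate([2250, 1700, 0]) cube([200, 1850, 2900]);


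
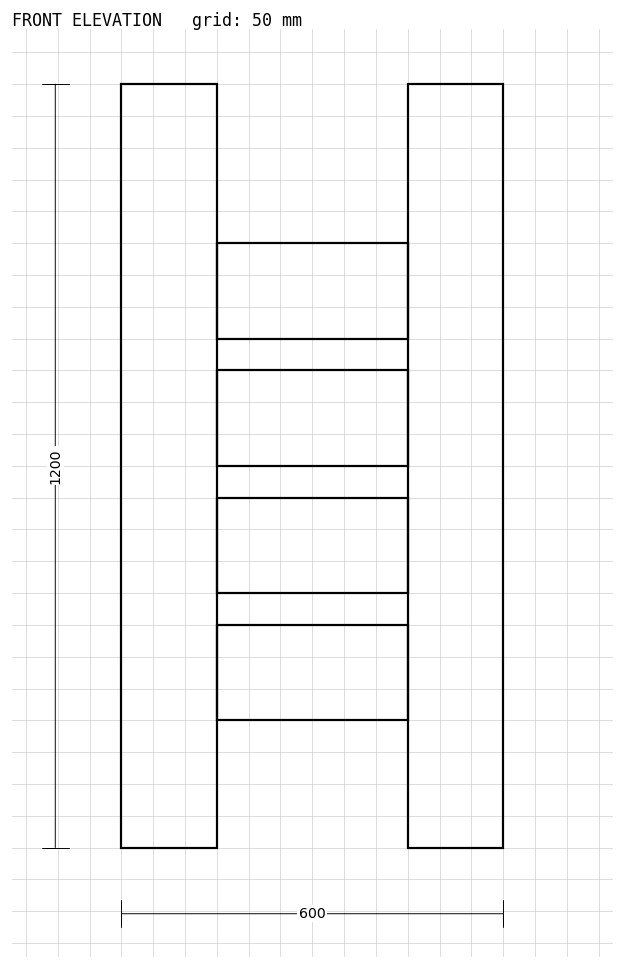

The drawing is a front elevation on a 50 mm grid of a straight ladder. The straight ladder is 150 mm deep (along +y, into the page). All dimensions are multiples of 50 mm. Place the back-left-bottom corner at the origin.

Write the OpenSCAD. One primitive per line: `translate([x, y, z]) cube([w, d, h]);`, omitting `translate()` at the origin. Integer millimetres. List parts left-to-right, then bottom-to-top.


cube([150, 150, 1200]);
translate([150, 0, 200]) cube([300, 150, 150]);
translate([150, 0, 400]) cube([300, 150, 150]);
translate([150, 0, 600]) cube([300, 150, 150]);
translate([150, 0, 800]) cube([300, 150, 150]);
translate([450, 0, 0]) cube([150, 150, 1200]);
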